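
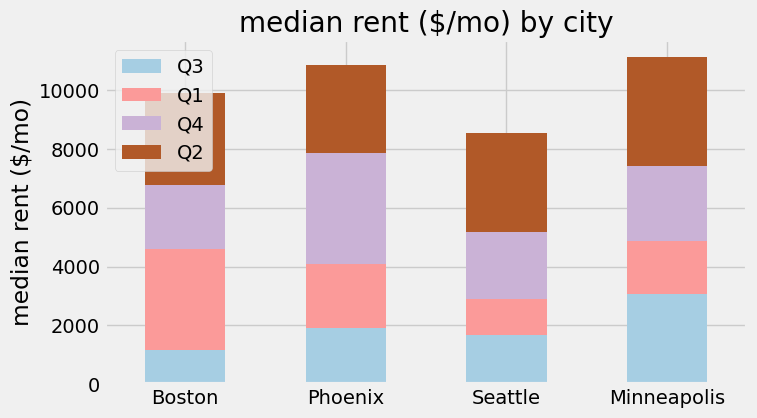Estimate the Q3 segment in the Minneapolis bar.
Q3 top ≈ 3000, bottom ≈ 0; segment ≈ 3000.

≈ 3000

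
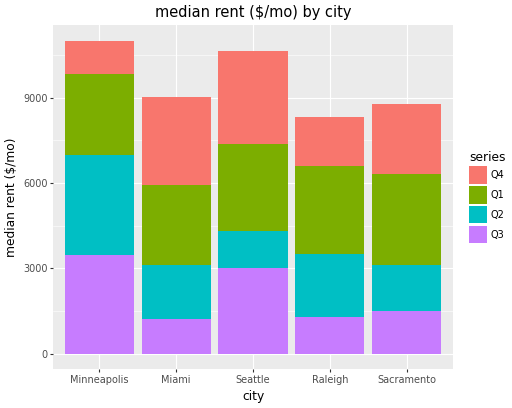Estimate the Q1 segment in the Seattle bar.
Q1 top ≈ 7000, bottom ≈ 4000; segment ≈ 3000.

≈ 3000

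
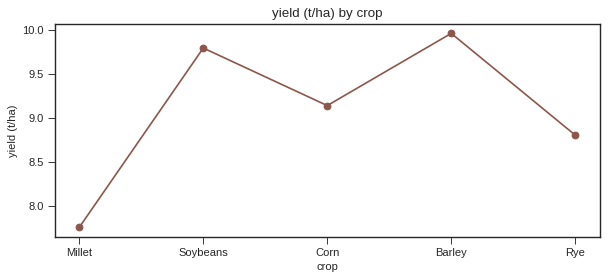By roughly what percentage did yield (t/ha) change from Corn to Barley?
Corn ≈ 9.2, Barley ≈ 10.0; (10.0 − 9.2) / 9.2 ≈ +8.7%.

≈ +8.7%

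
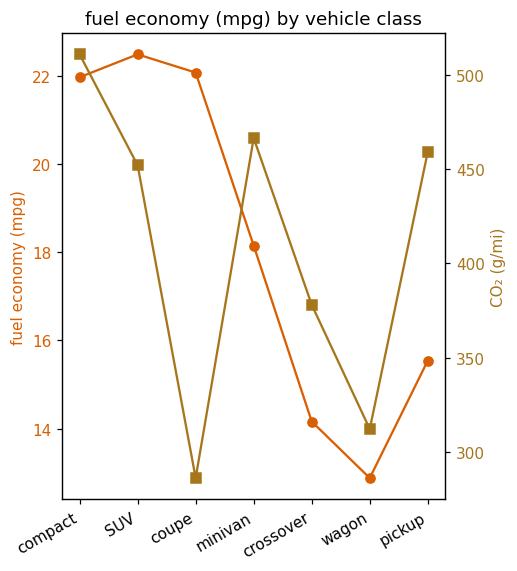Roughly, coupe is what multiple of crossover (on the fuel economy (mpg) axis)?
≈ 1.57×

coupe ≈ 22, crossover ≈ 14; 22/14 ≈ 1.57.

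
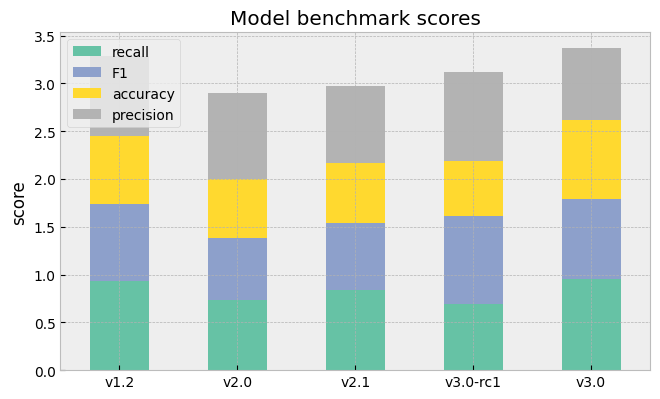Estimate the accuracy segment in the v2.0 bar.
accuracy top ≈ 2.0, bottom ≈ 1.5; segment ≈ 0.5.

≈ 0.5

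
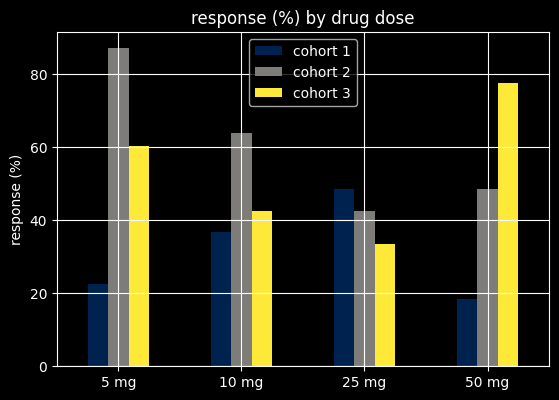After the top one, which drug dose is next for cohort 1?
Top 3 for cohort 1: 25 mg ≈ 50, 10 mg ≈ 40, 5 mg ≈ 20.

10 mg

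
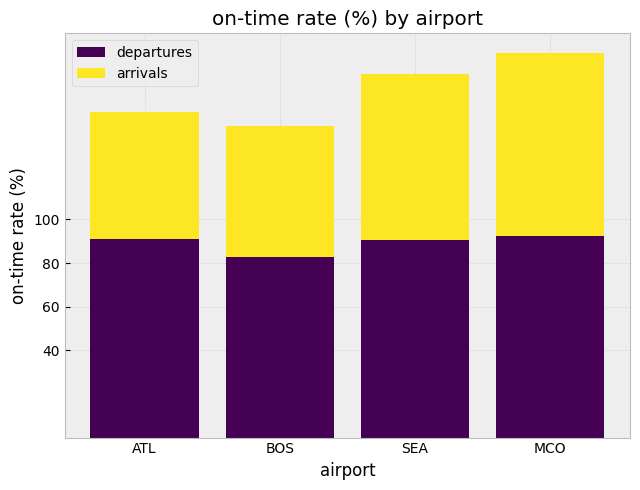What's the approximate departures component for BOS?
≈ 80

departures top ≈ 80, bottom ≈ 0; segment ≈ 80.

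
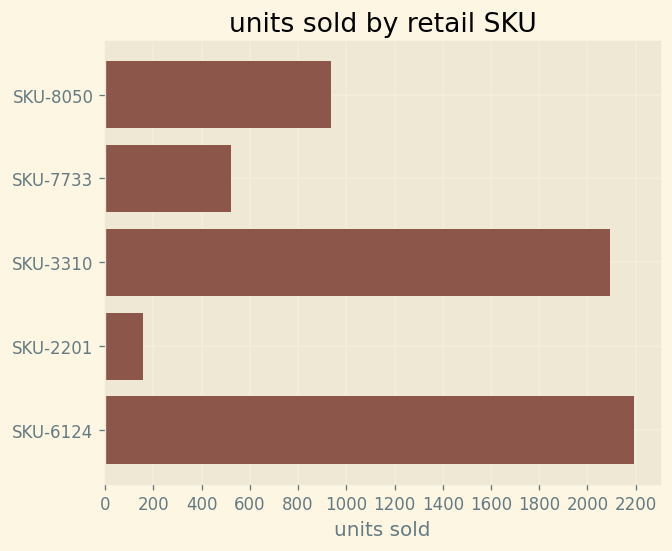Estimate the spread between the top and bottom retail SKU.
Max SKU-6124 ≈ 2200, min SKU-2201 ≈ 200; range ≈ 2000.

≈ 2000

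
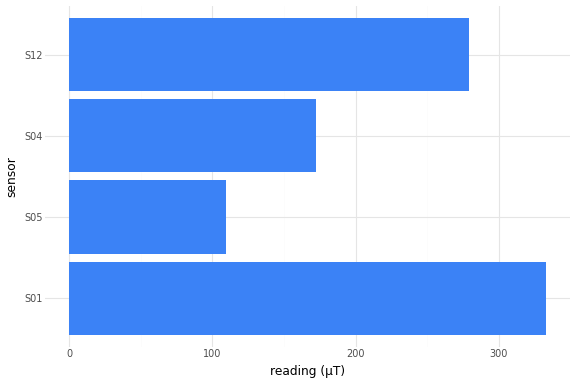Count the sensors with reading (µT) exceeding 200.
Above 200: S01, S12.

2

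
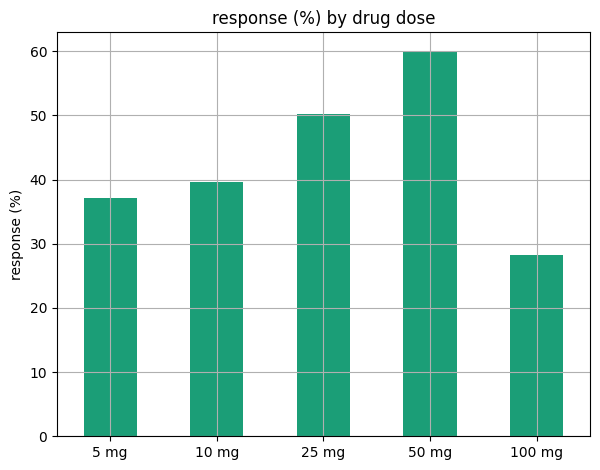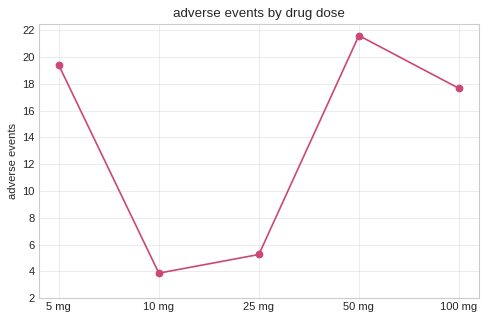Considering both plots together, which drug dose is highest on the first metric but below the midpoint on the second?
25 mg

Chart 2 median adverse events ≈ 18; below-median drug doses: 10 mg, 25 mg. Among those, 25 mg has the highest response (%) (≈ 50).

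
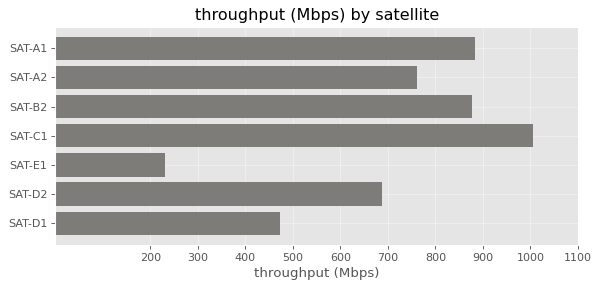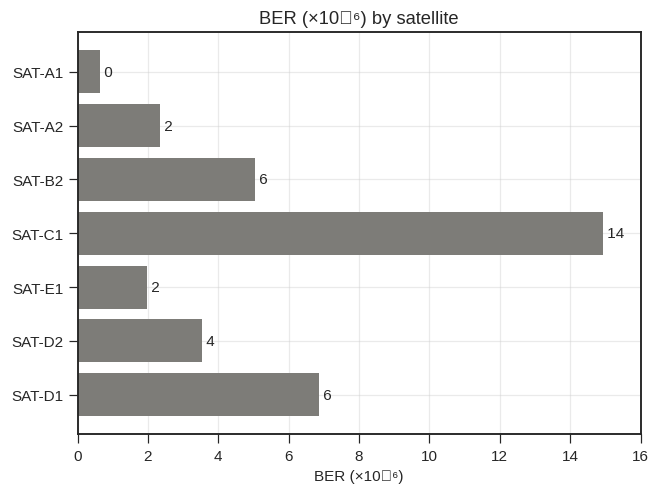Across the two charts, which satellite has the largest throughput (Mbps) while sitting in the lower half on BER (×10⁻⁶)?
SAT-A1

Chart 2 median BER (×10⁻⁶) ≈ 4; below-median satellites: SAT-A1, SAT-A2, SAT-E1. Among those, SAT-A1 has the highest throughput (Mbps) (≈ 900).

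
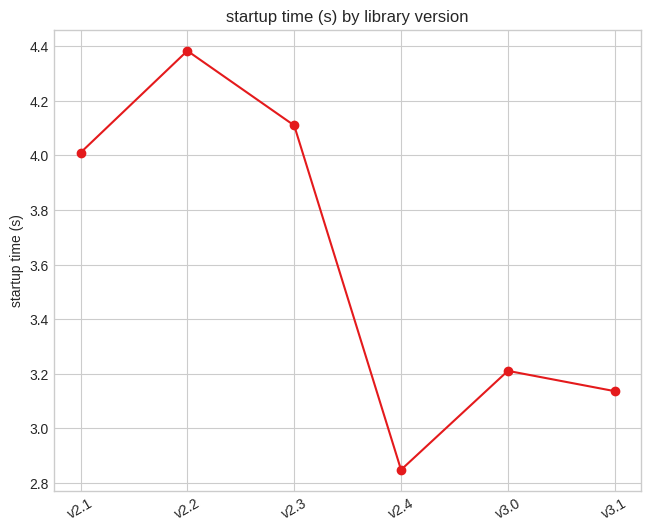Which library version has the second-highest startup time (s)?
v2.3

Top 3: v2.2 ≈ 4.4, v2.3 ≈ 4.2, v2.1 ≈ 4.0.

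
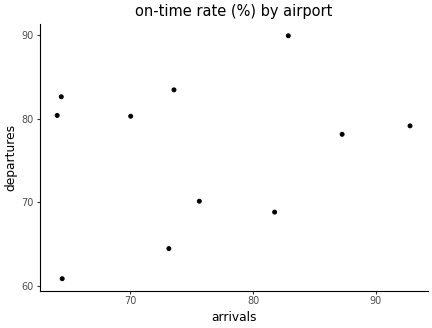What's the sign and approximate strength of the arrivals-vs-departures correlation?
no clear correlation

Points are roughly uncorrelated; weak (|r| ≈ 0.2).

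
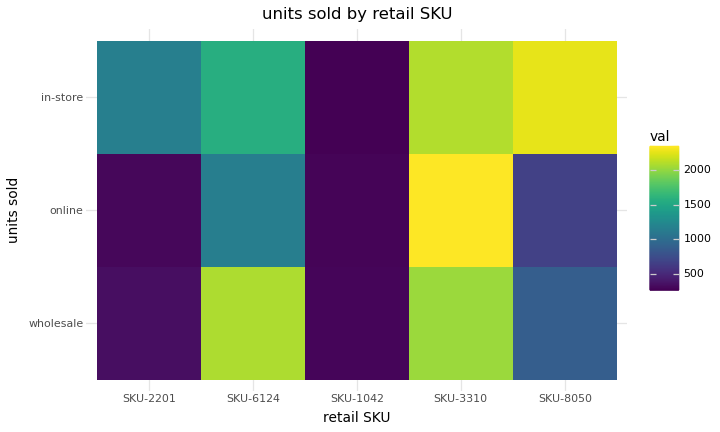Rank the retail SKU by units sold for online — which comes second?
Top 3 for online: SKU-3310 ≈ 2400, SKU-6124 ≈ 1200, SKU-8050 ≈ 600.

SKU-6124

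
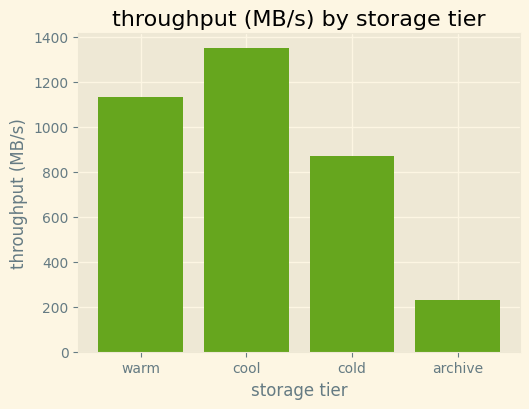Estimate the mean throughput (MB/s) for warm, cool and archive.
(1200 + 1400 + 200) / 3 ≈ 933.

≈ 933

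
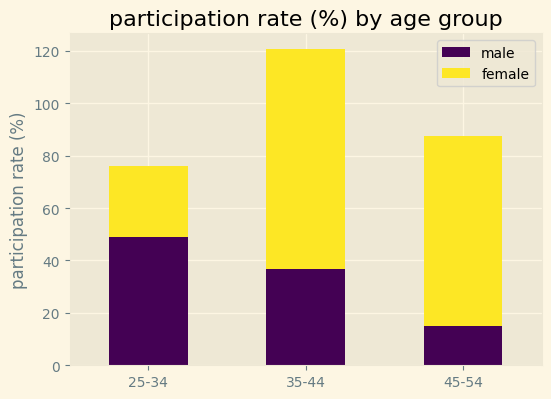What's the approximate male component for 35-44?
male top ≈ 40, bottom ≈ 0; segment ≈ 40.

≈ 40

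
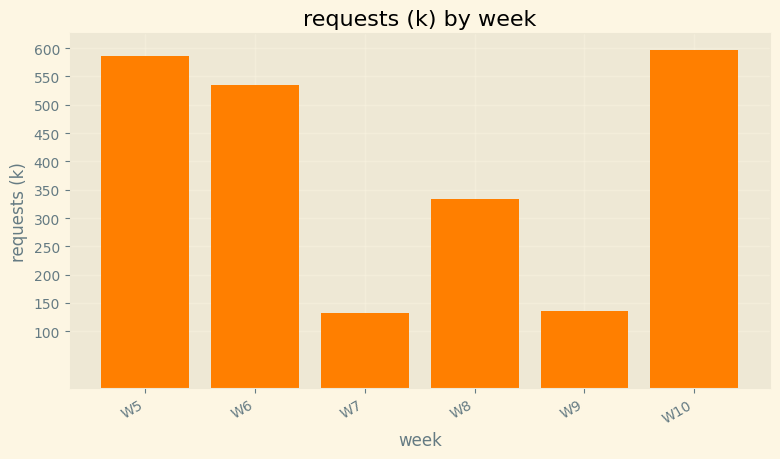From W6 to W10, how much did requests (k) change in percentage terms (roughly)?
≈ +9.1%

W6 ≈ 550, W10 ≈ 600; (600 − 550) / 550 ≈ +9.1%.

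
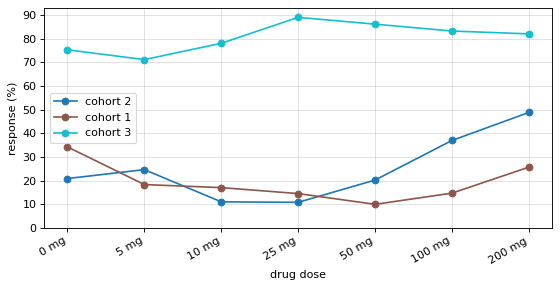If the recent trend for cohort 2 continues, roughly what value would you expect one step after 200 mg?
Last three: 20, 40, 50 → slope ≈ 15/step → next ≈ 65.

≈ 65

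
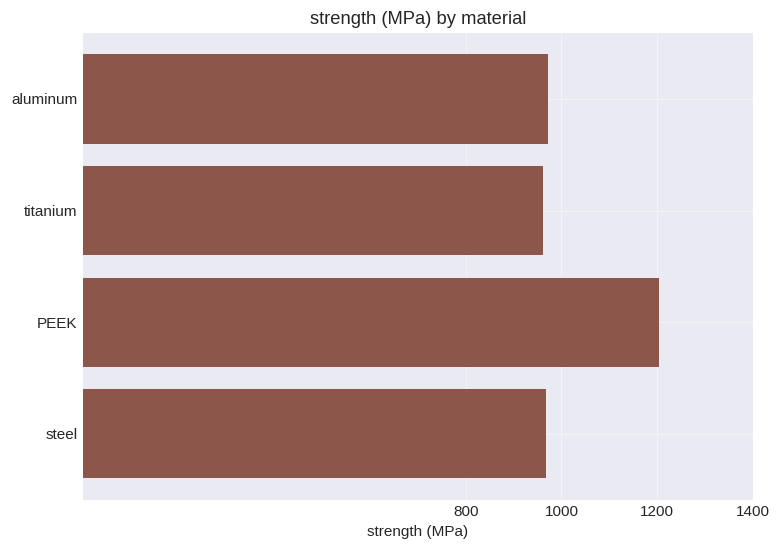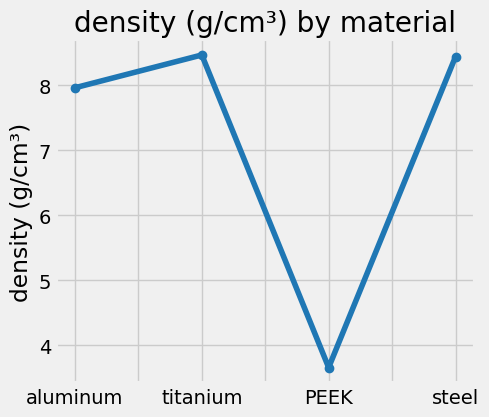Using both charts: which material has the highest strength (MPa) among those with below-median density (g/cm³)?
PEEK

Chart 2 median density (g/cm³) ≈ 8; below-median materials: aluminum, PEEK. Among those, PEEK has the highest strength (MPa) (≈ 1200).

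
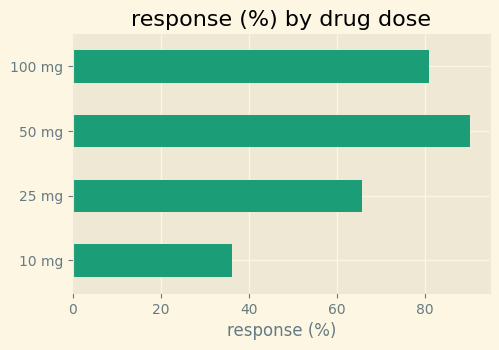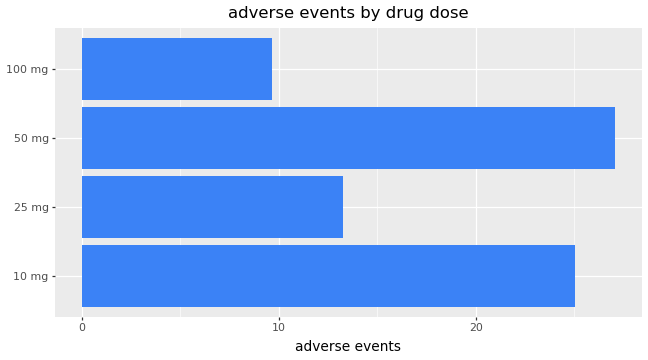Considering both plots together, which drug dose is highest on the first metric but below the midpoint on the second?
100 mg

Chart 2 median adverse events ≈ 20; below-median drug doses: 25 mg, 100 mg. Among those, 100 mg has the highest response (%) (≈ 80).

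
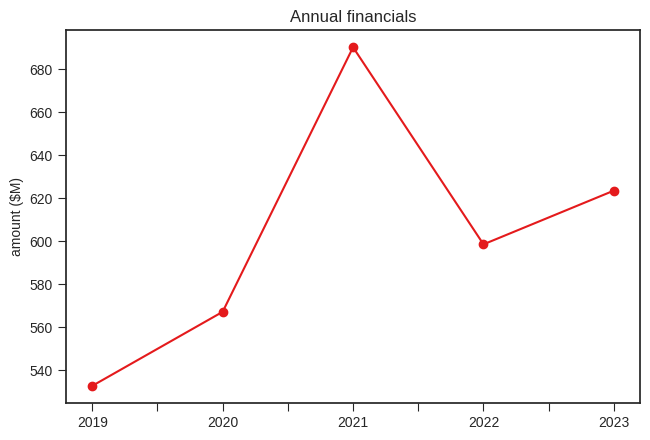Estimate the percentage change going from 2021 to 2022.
≈ -14.3%

2021 ≈ 700, 2022 ≈ 600; (600 − 700) / 700 ≈ -14.3%.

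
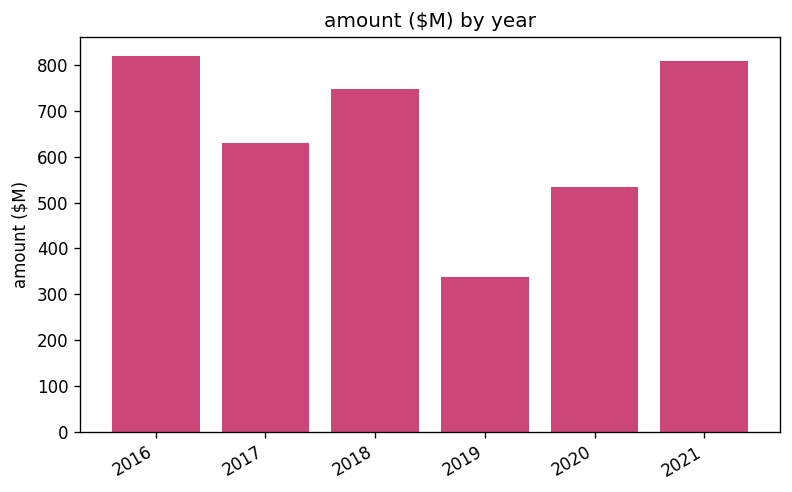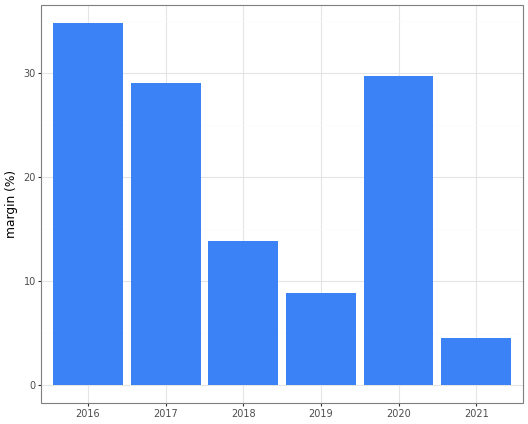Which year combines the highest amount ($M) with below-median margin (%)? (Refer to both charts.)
Chart 2 median margin (%) ≈ 20; below-median years: 2018, 2019, 2021. Among those, 2021 has the highest amount ($M) (≈ 800).

2021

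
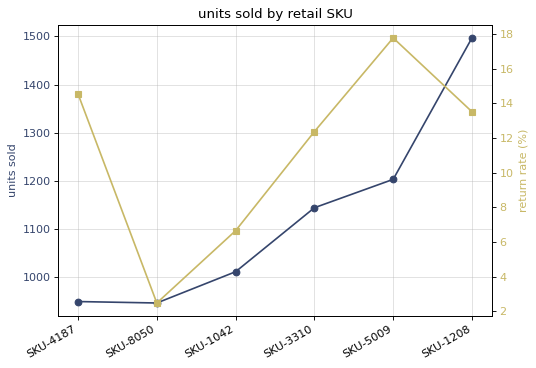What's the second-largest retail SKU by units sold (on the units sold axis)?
SKU-5009

Top 3 (on the units sold axis): SKU-1208 ≈ 1500, SKU-5009 ≈ 1200, SKU-3310 ≈ 1150.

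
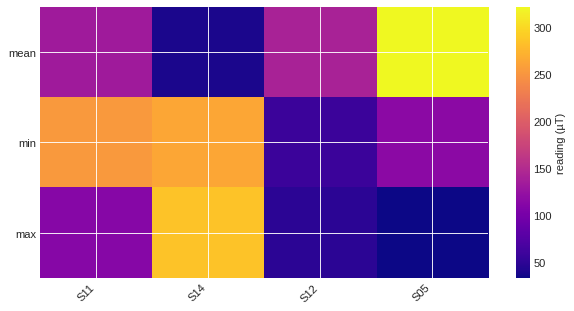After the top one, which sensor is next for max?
Top 3 for max: S14 ≈ 275, S11 ≈ 100, S12 ≈ 50.

S11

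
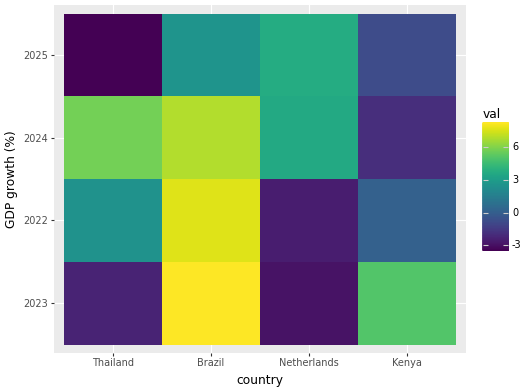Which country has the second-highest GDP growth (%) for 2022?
Thailand

Top 3 for 2022: Brazil ≈ 8, Thailand ≈ 2, Kenya ≈ 0.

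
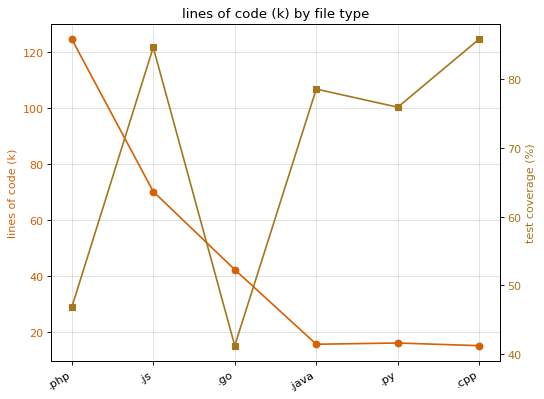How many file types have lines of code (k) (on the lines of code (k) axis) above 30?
Above 30: .php, .js, .go.

3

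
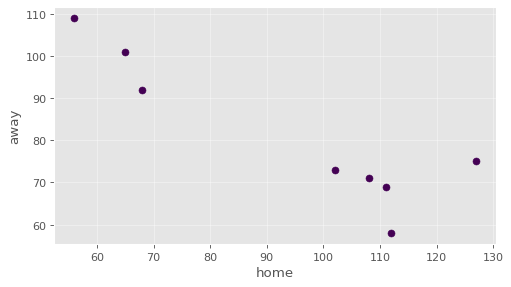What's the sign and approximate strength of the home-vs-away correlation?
negative, strong

Points are negatively correlated; strong (|r| ≈ 0.9).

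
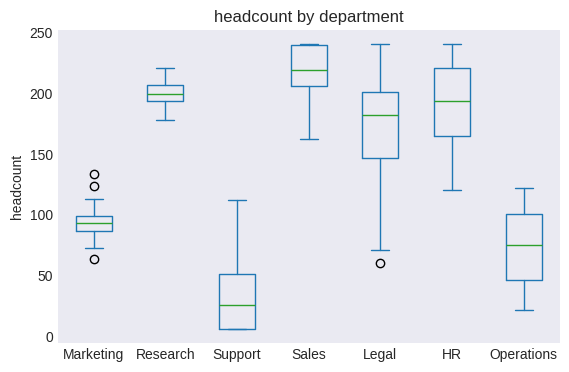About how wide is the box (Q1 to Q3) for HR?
≈ 60

Q3 ≈ 220, Q1 ≈ 160; IQR ≈ 60.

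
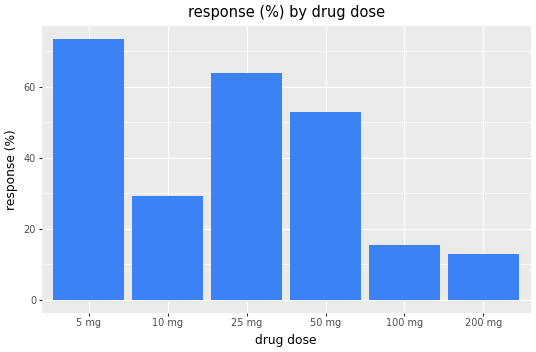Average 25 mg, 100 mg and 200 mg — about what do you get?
(60 + 20 + 10) / 3 ≈ 30.

≈ 30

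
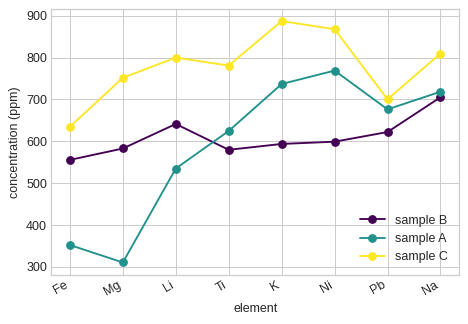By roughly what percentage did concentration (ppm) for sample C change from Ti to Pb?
≈ -12.5%

Ti ≈ 800, Pb ≈ 700; (700 − 800) / 800 ≈ -12.5%.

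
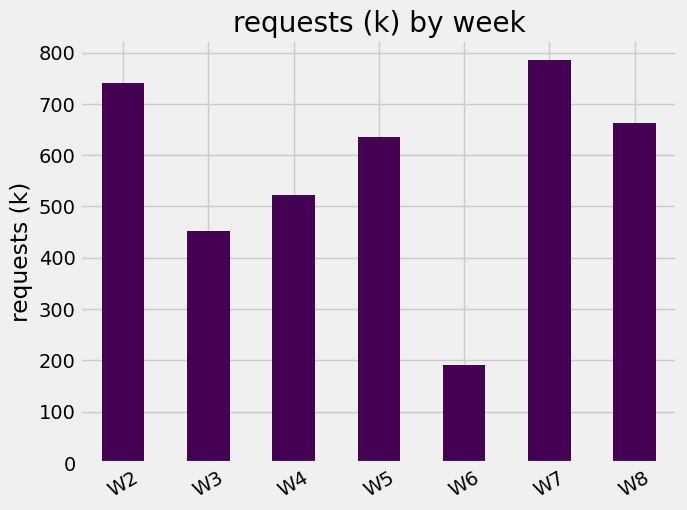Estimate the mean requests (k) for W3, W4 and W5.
(500 + 500 + 600) / 3 ≈ 533.

≈ 533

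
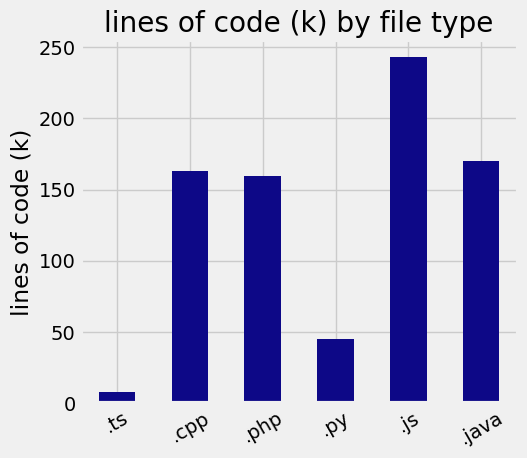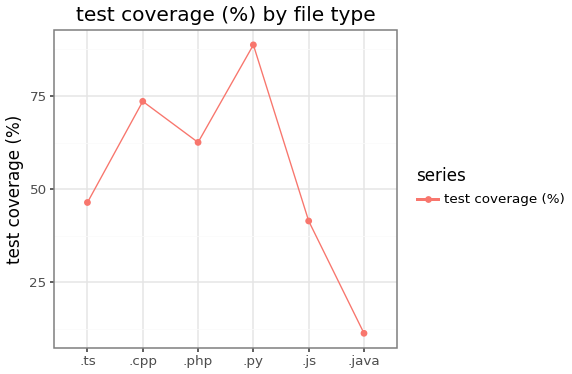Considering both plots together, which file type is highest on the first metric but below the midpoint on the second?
Chart 2 median test coverage (%) ≈ 50; below-median file types: .ts, .js, .java. Among those, .js has the highest lines of code (k) (≈ 250).

.js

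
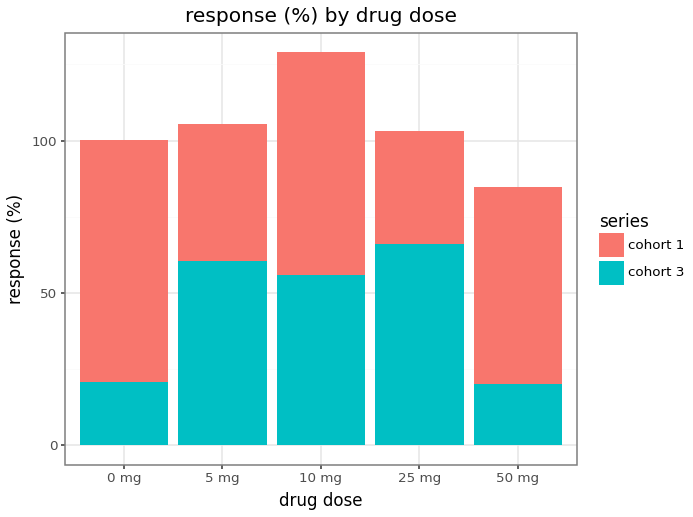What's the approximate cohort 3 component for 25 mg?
≈ 60

cohort 3 top ≈ 60, bottom ≈ 0; segment ≈ 60.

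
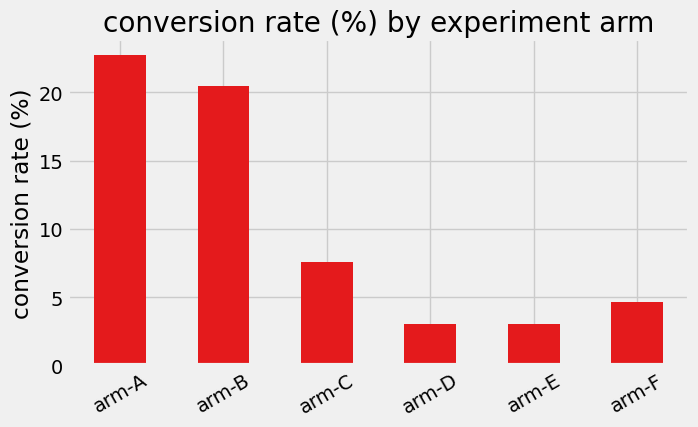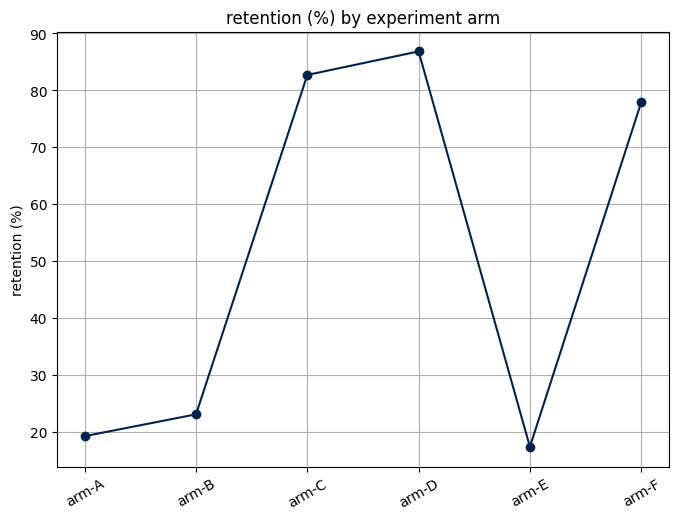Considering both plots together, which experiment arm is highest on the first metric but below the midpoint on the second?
arm-A

Chart 2 median retention (%) ≈ 50; below-median experiment arms: arm-A, arm-B, arm-E. Among those, arm-A has the highest conversion rate (%) (≈ 25).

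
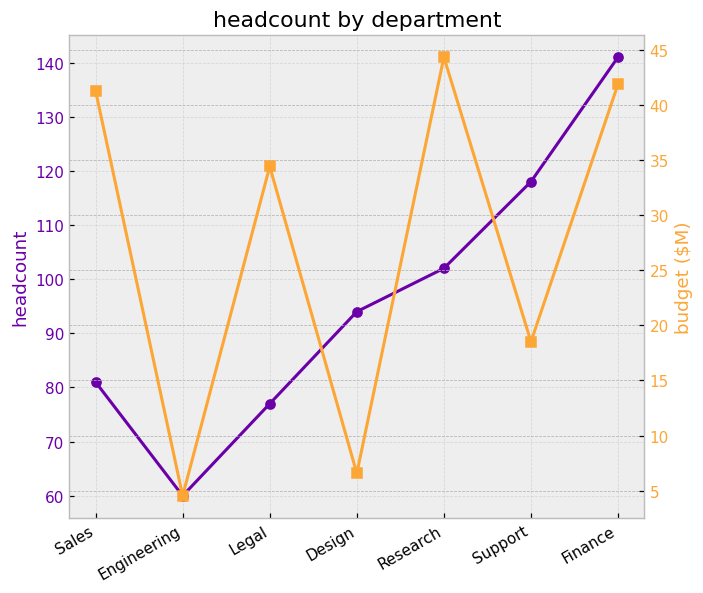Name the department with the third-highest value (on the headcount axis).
Research

Top 4 (on the headcount axis): Finance ≈ 140, Support ≈ 120, Research ≈ 100, Design ≈ 90.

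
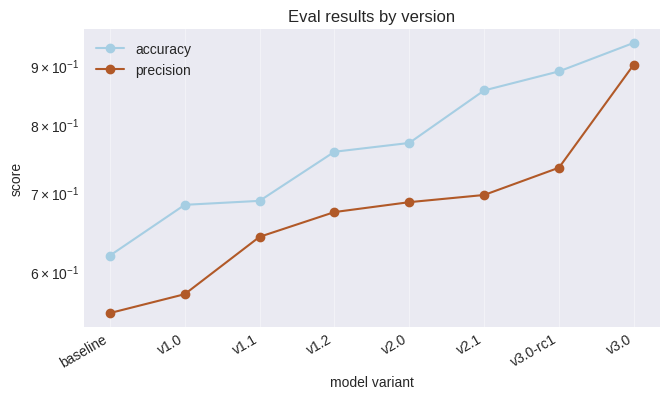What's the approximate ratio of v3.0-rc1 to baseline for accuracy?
≈ 1.5×

v3.0-rc1 ≈ 0.90, baseline ≈ 0.60; 0.90/0.60 ≈ 1.5.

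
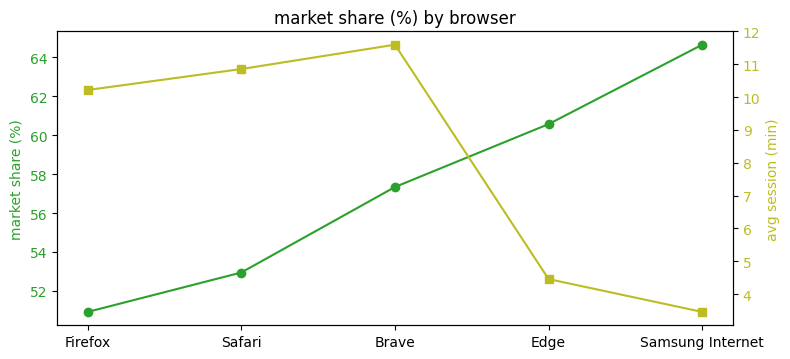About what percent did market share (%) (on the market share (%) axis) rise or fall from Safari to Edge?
Safari ≈ 52, Edge ≈ 60; (60 − 52) / 52 ≈ +15.4%.

≈ +15.4%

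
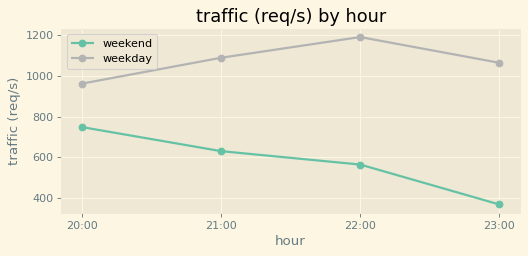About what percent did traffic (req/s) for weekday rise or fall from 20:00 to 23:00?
20:00 ≈ 1000, 23:00 ≈ 1100; (1100 − 1000) / 1000 ≈ +10%.

≈ +10%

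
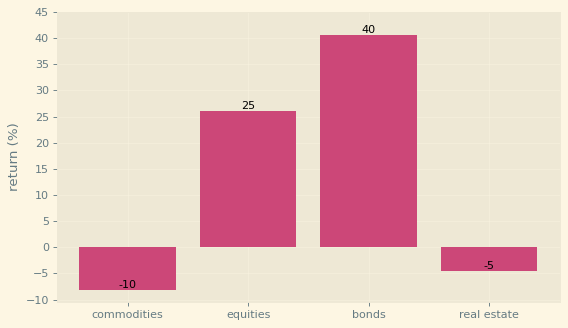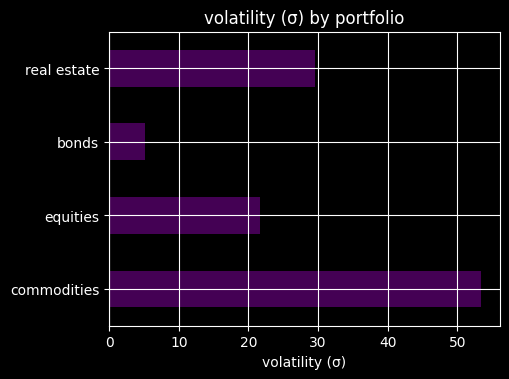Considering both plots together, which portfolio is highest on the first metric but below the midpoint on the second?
bonds

Chart 2 median volatility (σ) ≈ 25; below-median portfolios: equities, bonds. Among those, bonds has the highest return (%) (≈ 40).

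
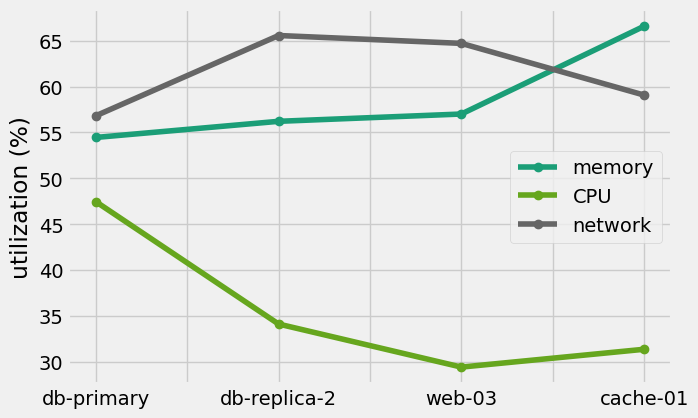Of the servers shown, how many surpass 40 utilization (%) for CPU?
1

Above 40: db-primary.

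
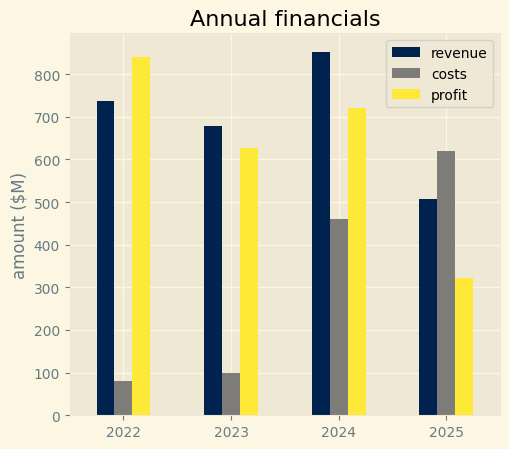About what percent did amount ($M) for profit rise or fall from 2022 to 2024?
2022 ≈ 800, 2024 ≈ 700; (700 − 800) / 800 ≈ -12.5%.

≈ -12.5%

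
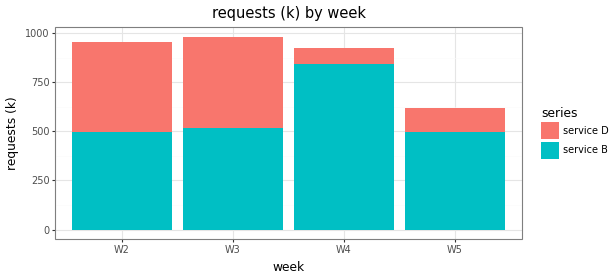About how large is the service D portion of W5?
≈ 100

service D top ≈ 600, bottom ≈ 500; segment ≈ 100.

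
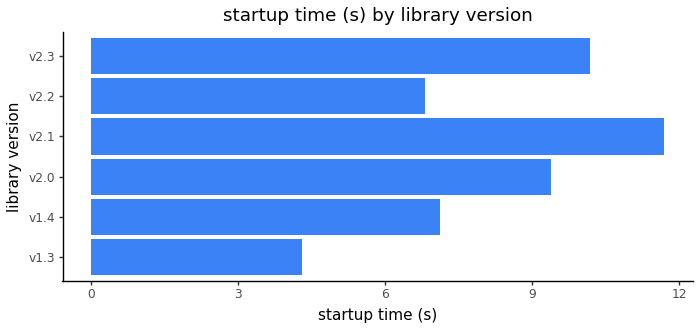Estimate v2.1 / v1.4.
v2.1 ≈ 12, v1.4 ≈ 7; 12/7 ≈ 1.71.

≈ 1.71×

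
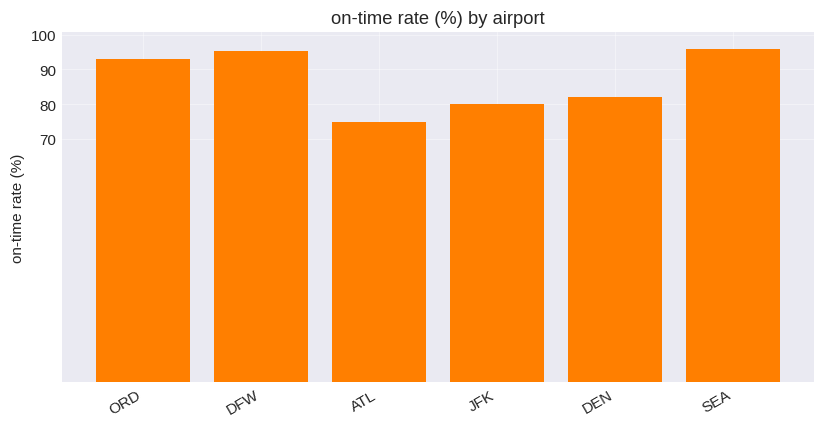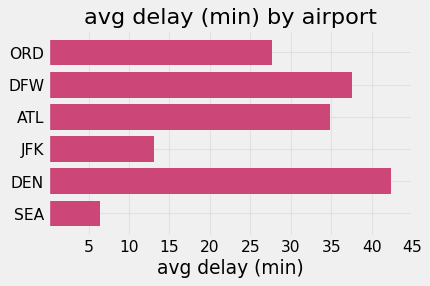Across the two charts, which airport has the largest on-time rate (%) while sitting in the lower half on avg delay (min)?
Chart 2 median avg delay (min) ≈ 30; below-median airports: ORD, JFK, SEA. Among those, SEA has the highest on-time rate (%) (≈ 100).

SEA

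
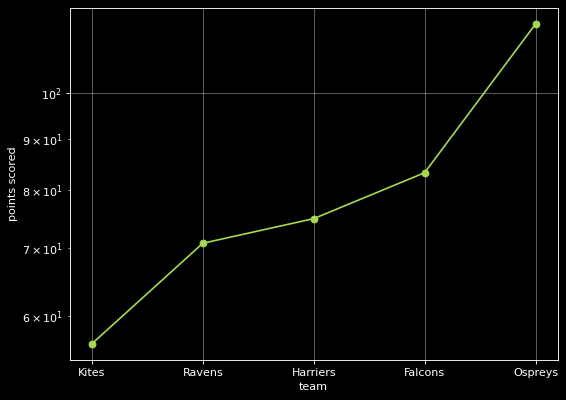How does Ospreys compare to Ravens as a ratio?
Ospreys ≈ 120, Ravens ≈ 70; 120/70 ≈ 1.71.

≈ 1.71×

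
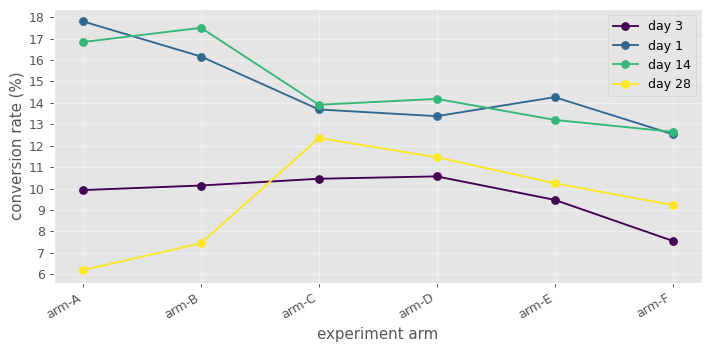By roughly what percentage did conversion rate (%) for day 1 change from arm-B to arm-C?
≈ -12.5%

arm-B ≈ 16, arm-C ≈ 14; (14 − 16) / 16 ≈ -12.5%.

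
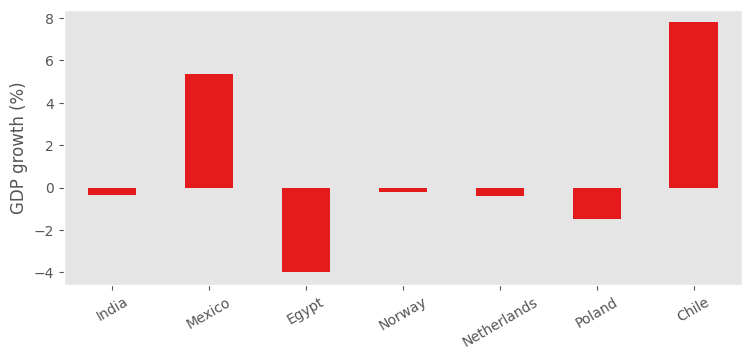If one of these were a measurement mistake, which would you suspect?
Chile

Chile ≈ 8; the rest sit between ≈ -4 and ≈ 5.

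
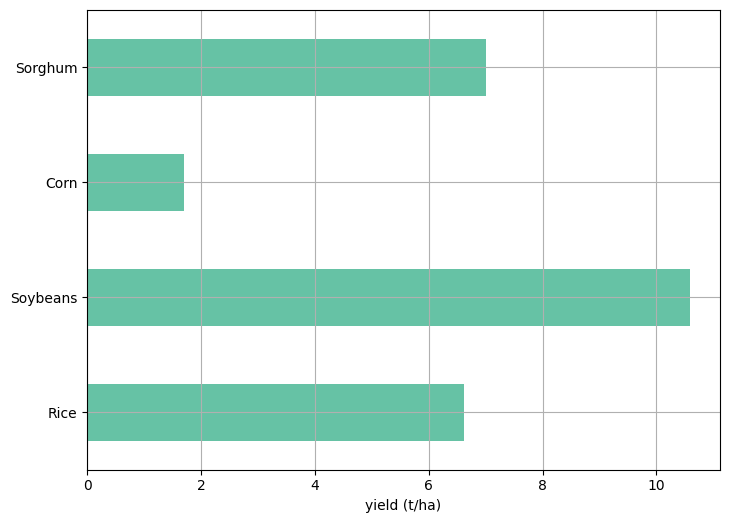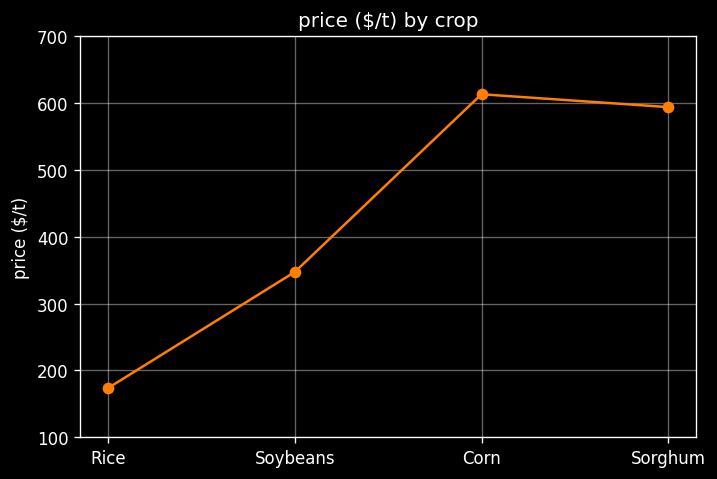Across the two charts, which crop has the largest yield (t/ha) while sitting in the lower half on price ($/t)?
Soybeans

Chart 2 median price ($/t) ≈ 500; below-median crops: Rice, Soybeans. Among those, Soybeans has the highest yield (t/ha) (≈ 11).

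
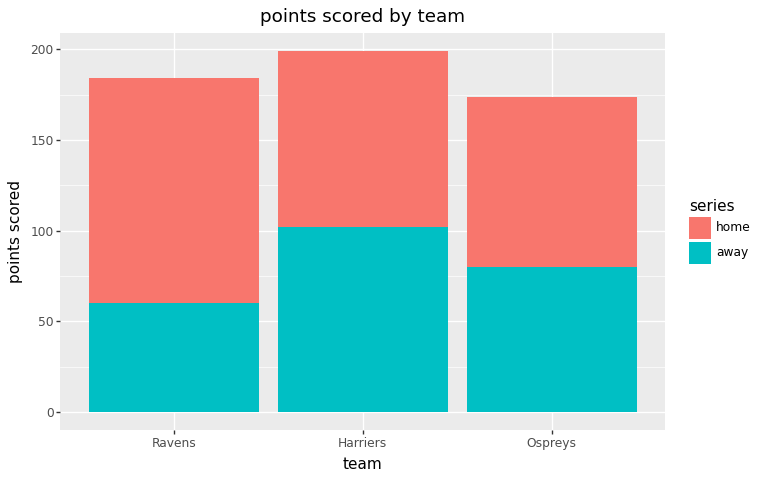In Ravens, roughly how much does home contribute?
≈ 120

home top ≈ 180, bottom ≈ 60; segment ≈ 120.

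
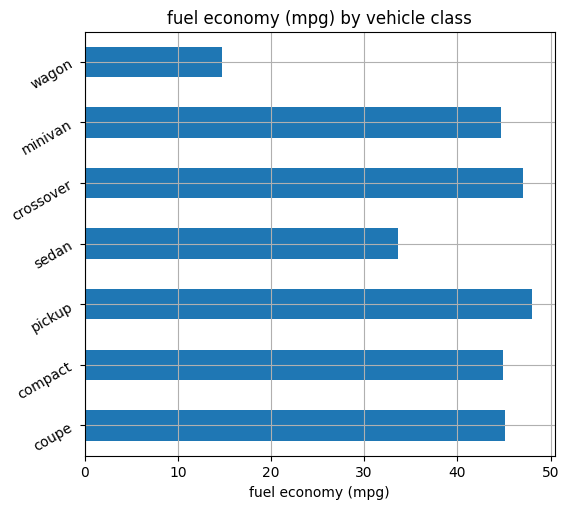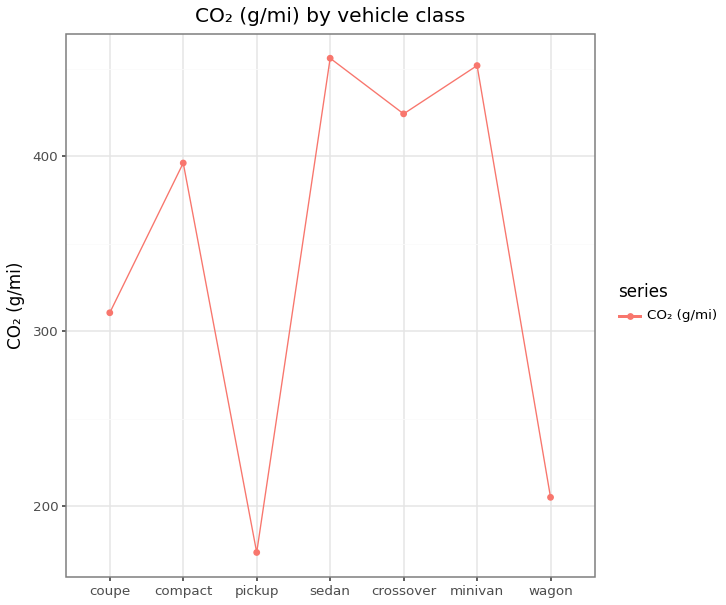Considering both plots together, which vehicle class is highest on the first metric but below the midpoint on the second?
Chart 2 median CO₂ (g/mi) ≈ 400; below-median vehicle classes: coupe, pickup, wagon. Among those, pickup has the highest fuel economy (mpg) (≈ 50).

pickup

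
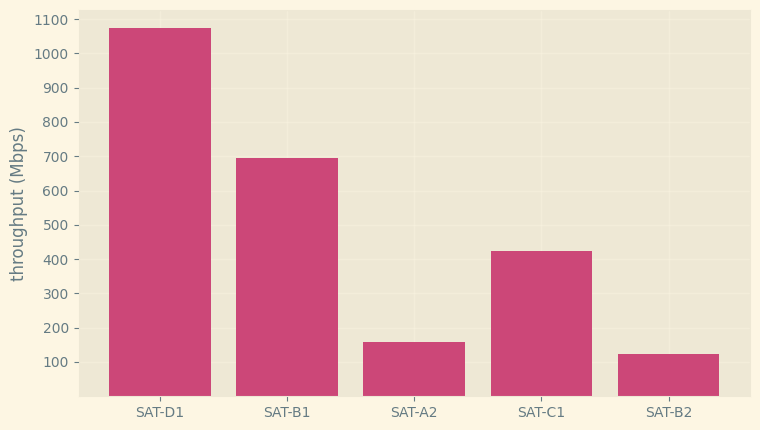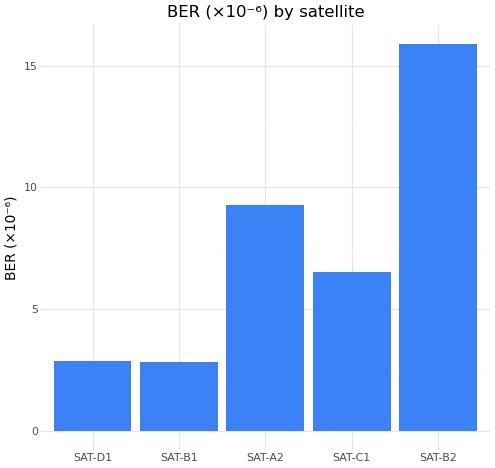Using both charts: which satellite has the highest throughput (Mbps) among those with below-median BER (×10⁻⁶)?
Chart 2 median BER (×10⁻⁶) ≈ 6; below-median satellites: SAT-D1, SAT-B1. Among those, SAT-D1 has the highest throughput (Mbps) (≈ 1100).

SAT-D1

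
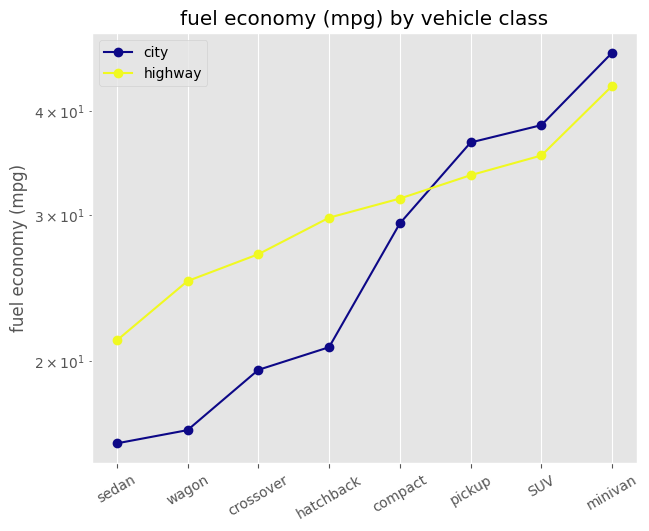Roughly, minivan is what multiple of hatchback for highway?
minivan ≈ 45, hatchback ≈ 30; 45/30 ≈ 1.5.

≈ 1.5×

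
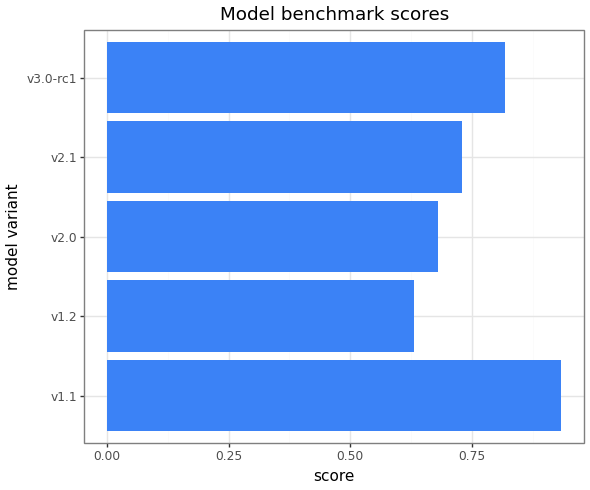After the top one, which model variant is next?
v3.0-rc1

Top 3: v1.1 ≈ 0.9, v3.0-rc1 ≈ 0.8, v2.1 ≈ 0.7.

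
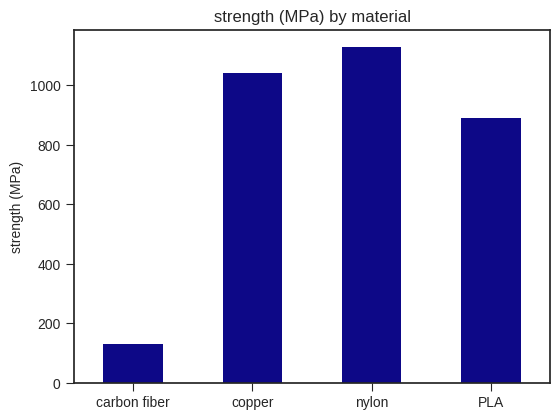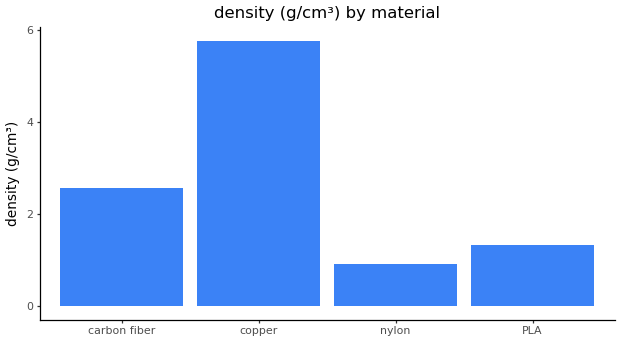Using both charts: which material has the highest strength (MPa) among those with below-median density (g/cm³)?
Chart 2 median density (g/cm³) ≈ 2; below-median materials: nylon, PLA. Among those, nylon has the highest strength (MPa) (≈ 1200).

nylon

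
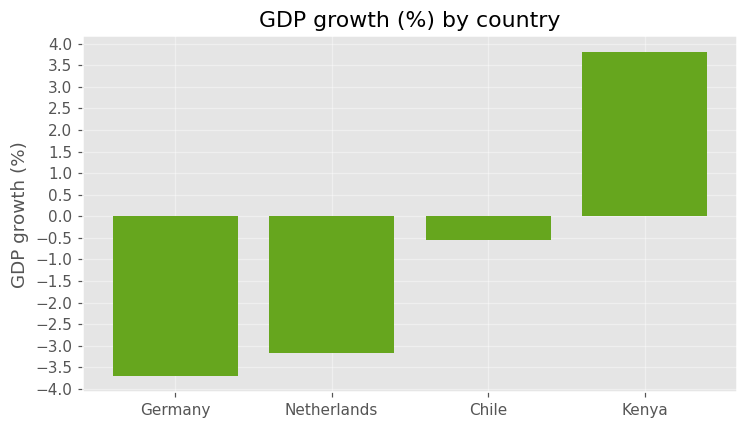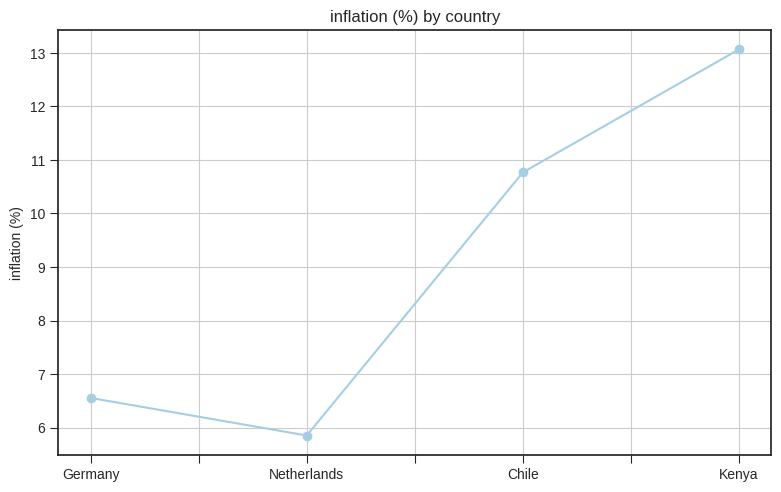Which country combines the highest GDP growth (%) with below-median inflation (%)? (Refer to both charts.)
Chart 2 median inflation (%) ≈ 8; below-median countries: Germany, Netherlands. Among those, Netherlands has the highest GDP growth (%) (≈ -3).

Netherlands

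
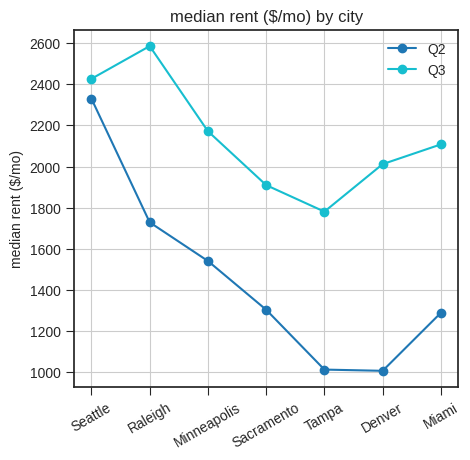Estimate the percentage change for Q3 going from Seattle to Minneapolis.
≈ -8.3%

Seattle ≈ 2400, Minneapolis ≈ 2200; (2200 − 2400) / 2400 ≈ -8.3%.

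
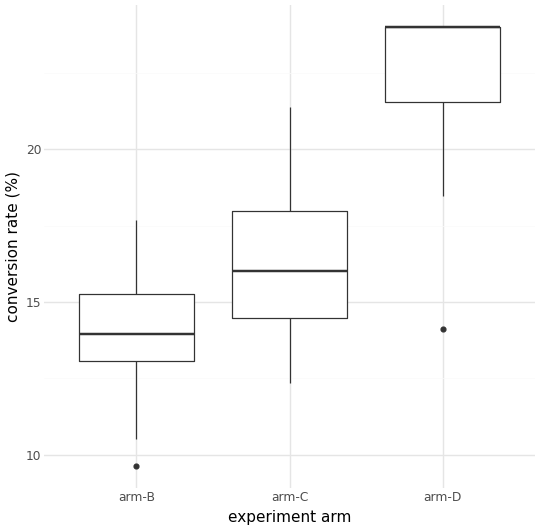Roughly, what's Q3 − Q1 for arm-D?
Q3 ≈ 24, Q1 ≈ 22; IQR ≈ 2.

≈ 2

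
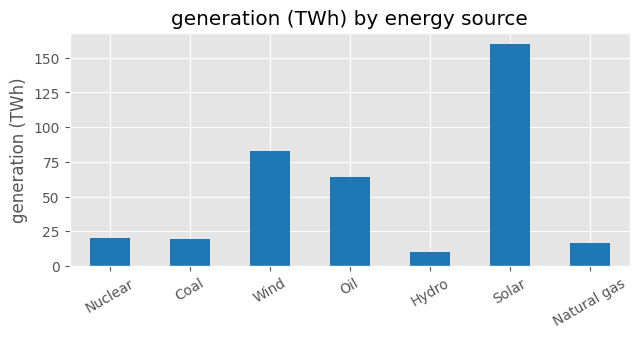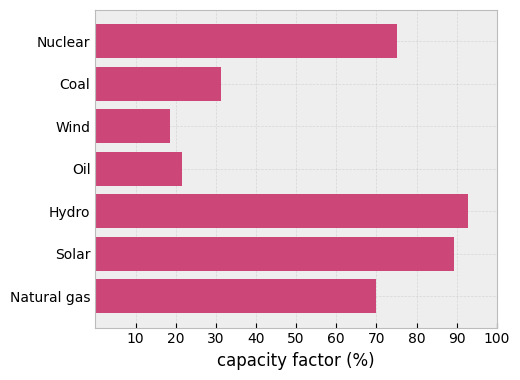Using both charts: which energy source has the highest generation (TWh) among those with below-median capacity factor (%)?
Wind

Chart 2 median capacity factor (%) ≈ 70; below-median energy sources: Coal, Wind, Oil. Among those, Wind has the highest generation (TWh) (≈ 80).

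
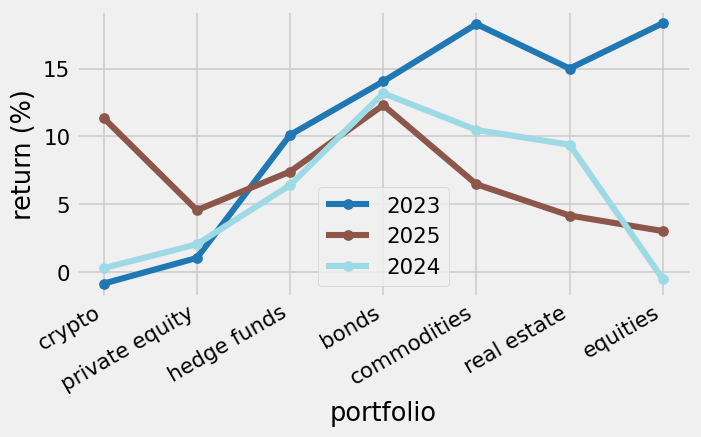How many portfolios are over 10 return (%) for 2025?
2

Above 10: crypto, bonds.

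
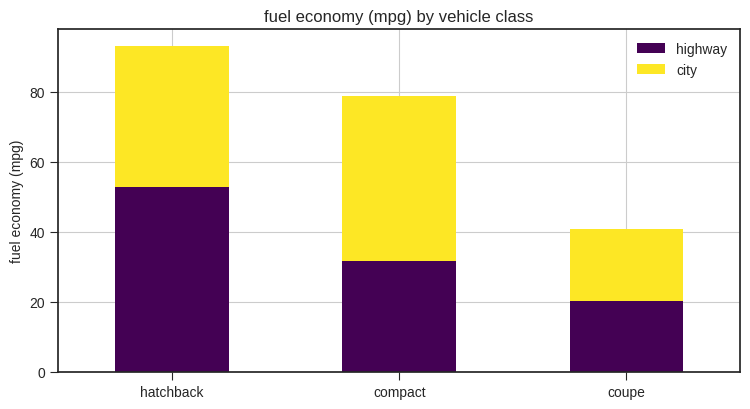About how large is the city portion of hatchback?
city top ≈ 90, bottom ≈ 50; segment ≈ 40.

≈ 40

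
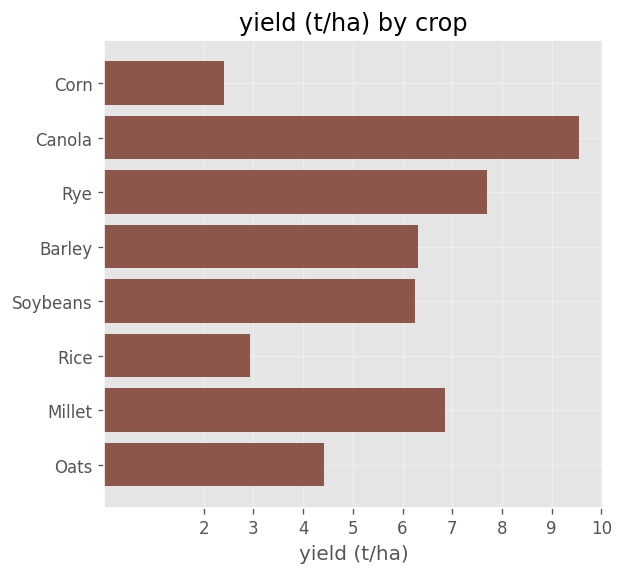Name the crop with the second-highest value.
Rye

Top 3: Canola ≈ 10, Rye ≈ 8, Millet ≈ 7.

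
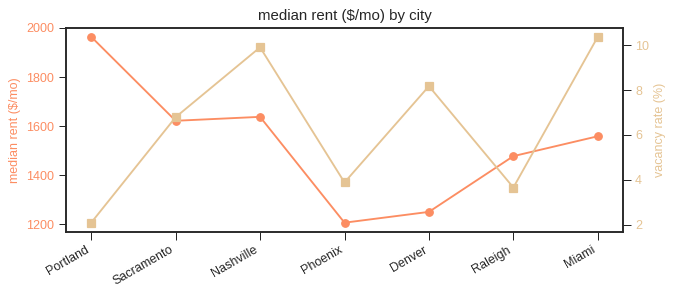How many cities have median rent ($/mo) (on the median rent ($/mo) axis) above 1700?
1

Above 1700: Portland.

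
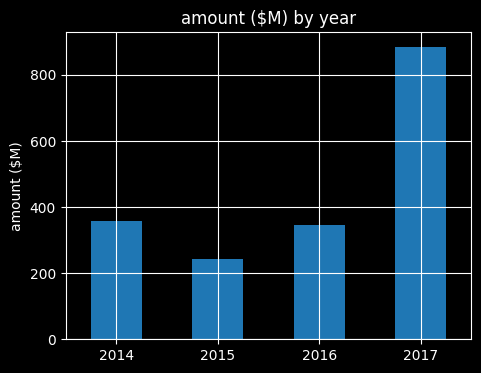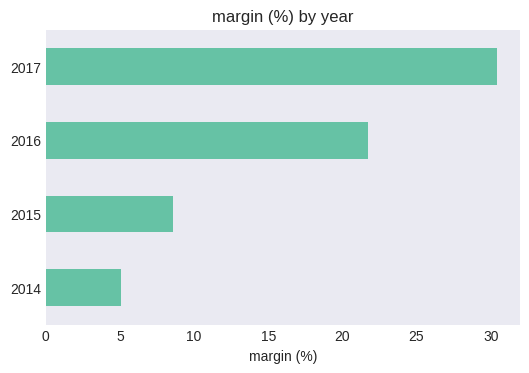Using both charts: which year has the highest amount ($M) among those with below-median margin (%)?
Chart 2 median margin (%) ≈ 15; below-median years: 2014, 2015. Among those, 2014 has the highest amount ($M) (≈ 400).

2014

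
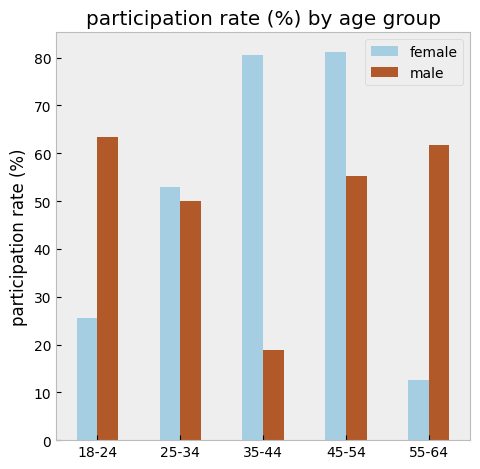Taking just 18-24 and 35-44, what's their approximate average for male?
≈ 40

(60 + 20) / 2 ≈ 40.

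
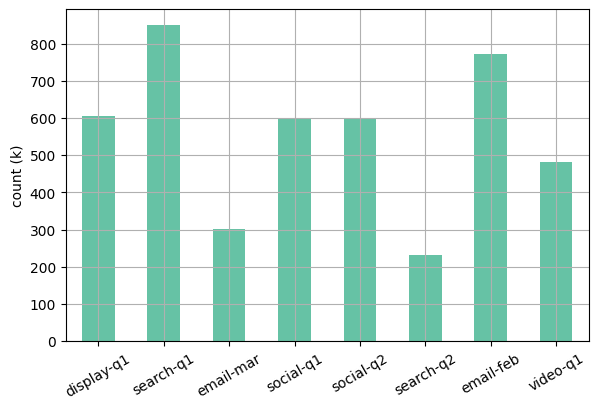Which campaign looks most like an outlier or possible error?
search-q2

search-q2 ≈ 200; the rest sit between ≈ 300 and ≈ 800.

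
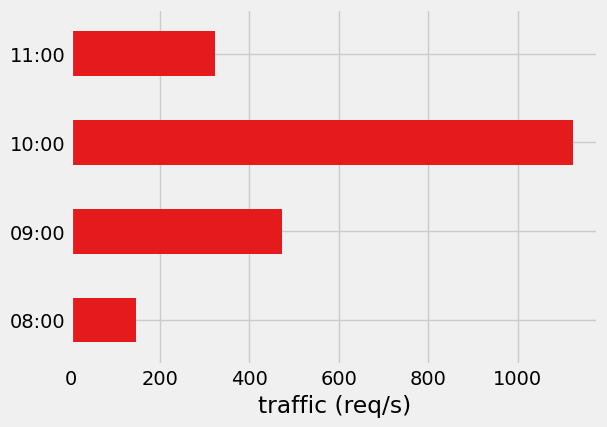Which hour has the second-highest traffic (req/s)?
Top 3: 10:00 ≈ 1100, 09:00 ≈ 500, 11:00 ≈ 300.

09:00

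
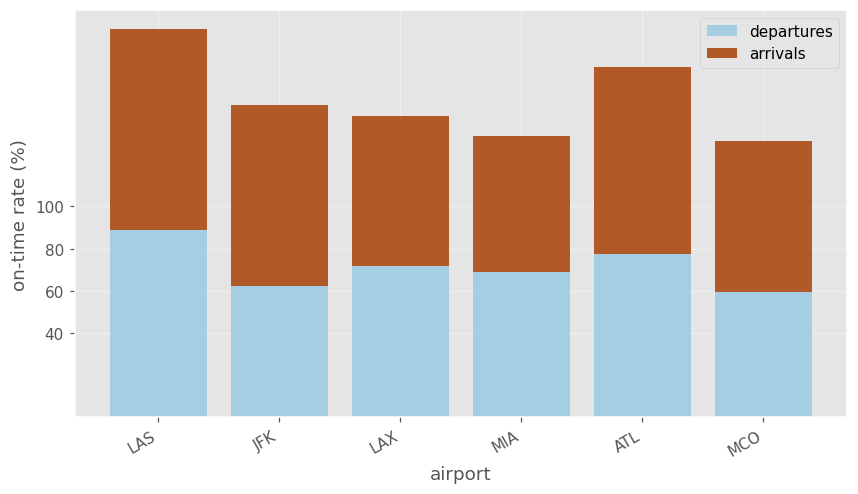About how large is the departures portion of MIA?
departures top ≈ 60, bottom ≈ 0; segment ≈ 60.

≈ 60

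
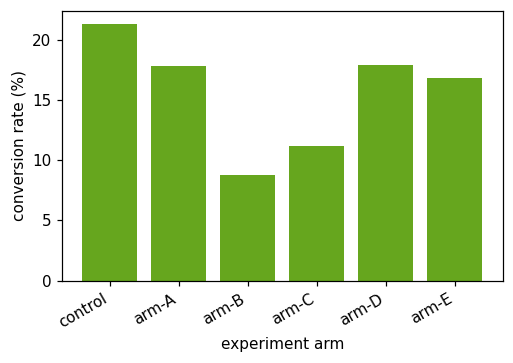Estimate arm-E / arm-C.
arm-E ≈ 16, arm-C ≈ 12; 16/12 ≈ 1.33.

≈ 1.33×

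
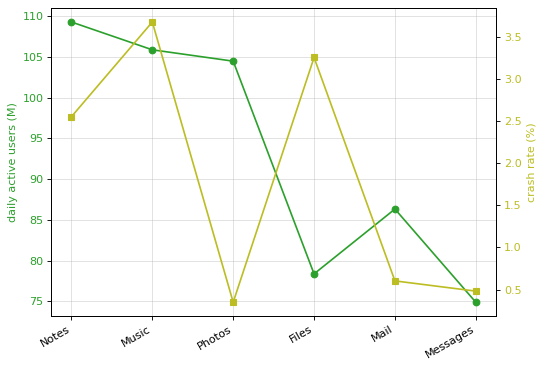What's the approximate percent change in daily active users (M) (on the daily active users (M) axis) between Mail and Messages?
Mail ≈ 85, Messages ≈ 75; (75 − 85) / 85 ≈ -11.8%.

≈ -11.8%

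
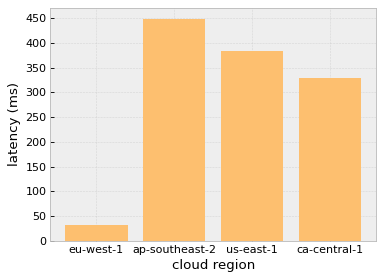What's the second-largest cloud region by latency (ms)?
us-east-1

Top 3: ap-southeast-2 ≈ 450, us-east-1 ≈ 400, ca-central-1 ≈ 350.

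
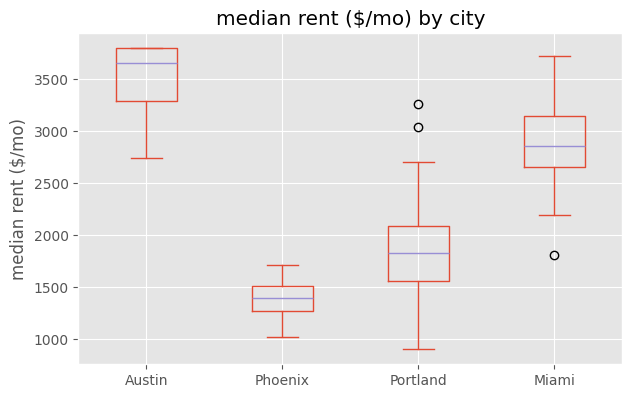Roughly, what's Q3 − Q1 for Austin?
Q3 ≈ 3800, Q1 ≈ 3200; IQR ≈ 600.

≈ 600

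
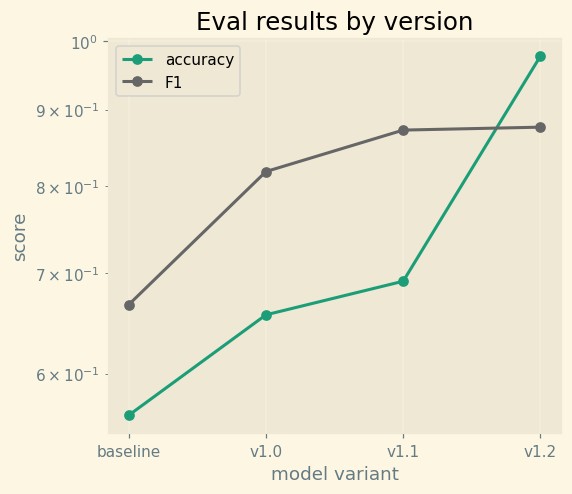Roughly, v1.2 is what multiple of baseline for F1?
v1.2 ≈ 0.90, baseline ≈ 0.65; 0.90/0.65 ≈ 1.38.

≈ 1.38×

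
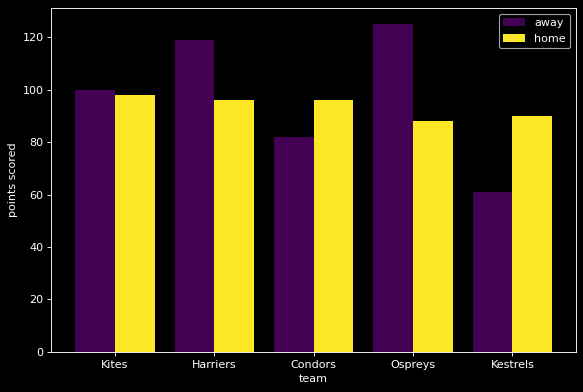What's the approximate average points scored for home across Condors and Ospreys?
≈ 90

(100 + 80) / 2 ≈ 90.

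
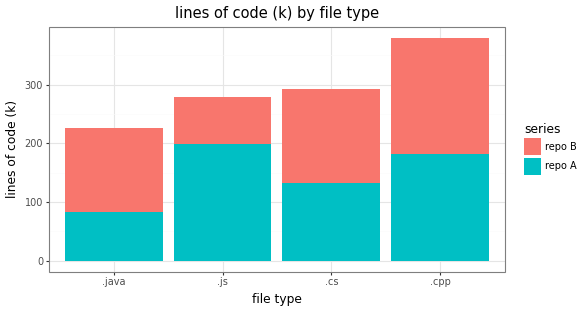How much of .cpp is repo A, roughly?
≈ 200

repo A top ≈ 200, bottom ≈ 0; segment ≈ 200.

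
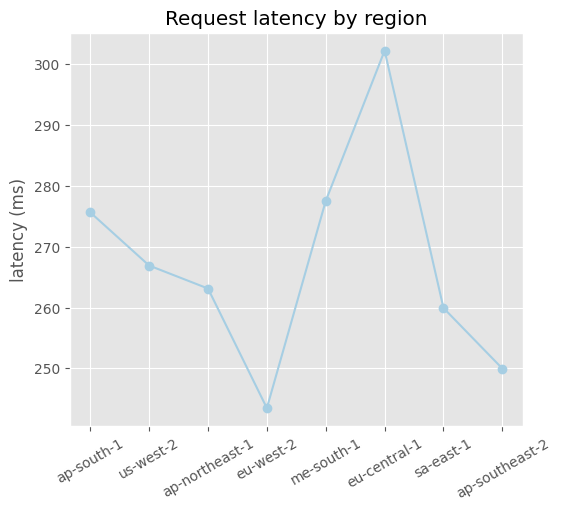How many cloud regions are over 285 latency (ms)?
Above 285: eu-central-1.

1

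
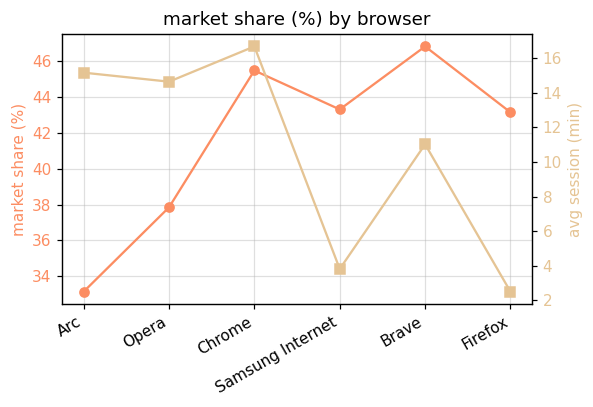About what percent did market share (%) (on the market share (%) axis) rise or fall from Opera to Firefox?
Opera ≈ 38, Firefox ≈ 44; (44 − 38) / 38 ≈ +15.8%.

≈ +15.8%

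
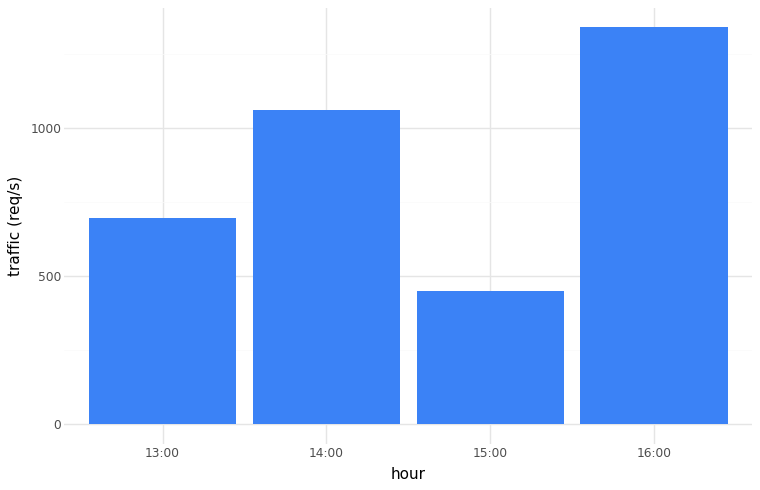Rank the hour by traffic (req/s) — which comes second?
14:00

Top 3: 16:00 ≈ 1400, 14:00 ≈ 1000, 13:00 ≈ 600.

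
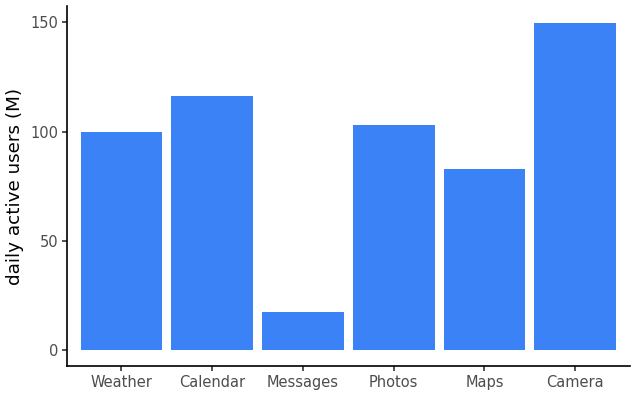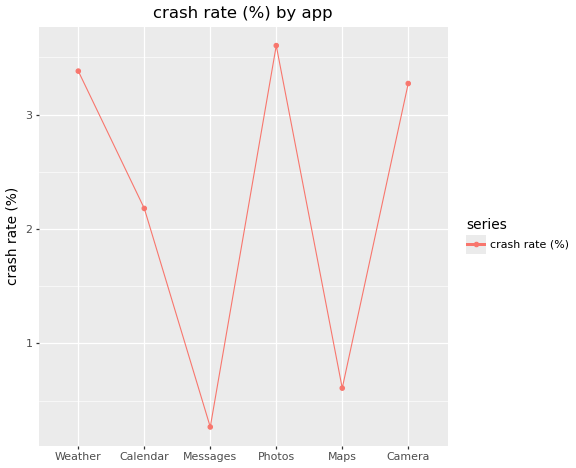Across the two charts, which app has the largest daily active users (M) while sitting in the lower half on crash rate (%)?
Chart 2 median crash rate (%) ≈ 2.5; below-median apps: Calendar, Messages, Maps. Among those, Calendar has the highest daily active users (M) (≈ 120).

Calendar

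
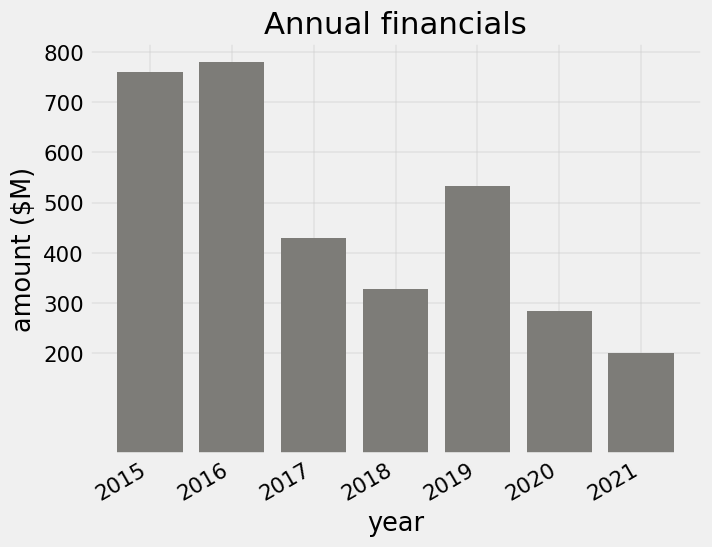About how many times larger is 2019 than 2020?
2019 ≈ 500, 2020 ≈ 300; 500/300 ≈ 1.67.

≈ 1.67×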